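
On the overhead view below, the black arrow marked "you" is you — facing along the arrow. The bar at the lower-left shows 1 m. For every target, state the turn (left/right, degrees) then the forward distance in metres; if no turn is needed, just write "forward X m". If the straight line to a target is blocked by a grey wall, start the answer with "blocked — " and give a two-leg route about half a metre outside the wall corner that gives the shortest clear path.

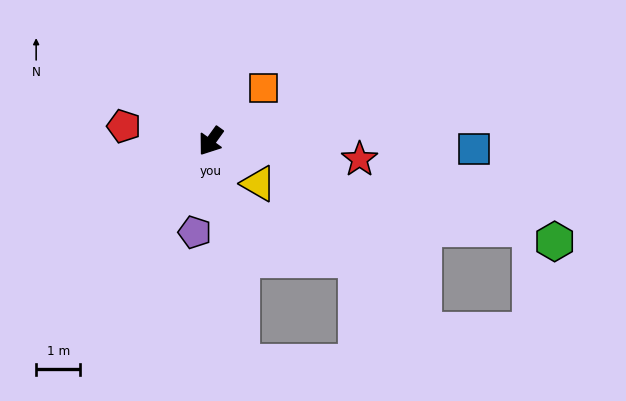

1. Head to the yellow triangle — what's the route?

turn left 84°, forward 1.4 m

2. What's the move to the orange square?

turn left 171°, forward 1.7 m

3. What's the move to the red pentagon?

turn right 64°, forward 2.0 m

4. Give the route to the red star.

turn left 119°, forward 3.4 m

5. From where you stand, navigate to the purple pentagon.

turn left 26°, forward 2.1 m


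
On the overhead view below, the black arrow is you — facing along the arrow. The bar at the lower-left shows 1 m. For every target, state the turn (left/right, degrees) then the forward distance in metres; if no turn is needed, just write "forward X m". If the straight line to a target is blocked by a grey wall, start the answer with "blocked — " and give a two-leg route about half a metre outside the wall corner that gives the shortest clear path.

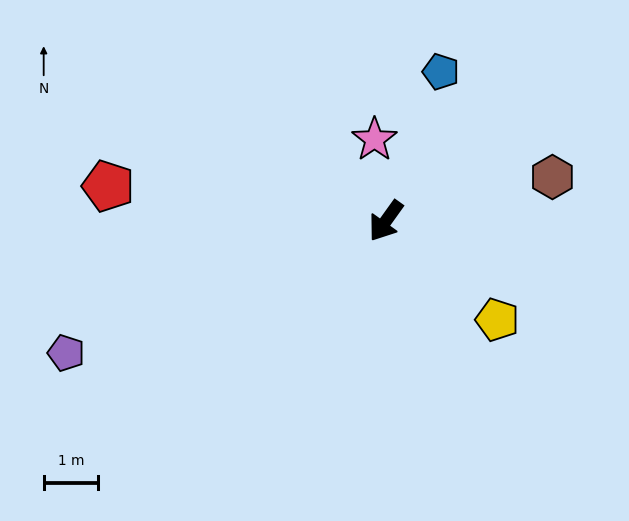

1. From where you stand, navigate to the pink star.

turn right 136°, forward 1.5 m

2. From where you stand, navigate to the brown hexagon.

turn left 140°, forward 3.2 m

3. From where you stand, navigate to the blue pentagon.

turn right 165°, forward 2.9 m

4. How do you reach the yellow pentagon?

turn left 84°, forward 2.7 m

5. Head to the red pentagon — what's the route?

turn right 62°, forward 5.1 m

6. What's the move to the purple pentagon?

turn right 32°, forward 6.3 m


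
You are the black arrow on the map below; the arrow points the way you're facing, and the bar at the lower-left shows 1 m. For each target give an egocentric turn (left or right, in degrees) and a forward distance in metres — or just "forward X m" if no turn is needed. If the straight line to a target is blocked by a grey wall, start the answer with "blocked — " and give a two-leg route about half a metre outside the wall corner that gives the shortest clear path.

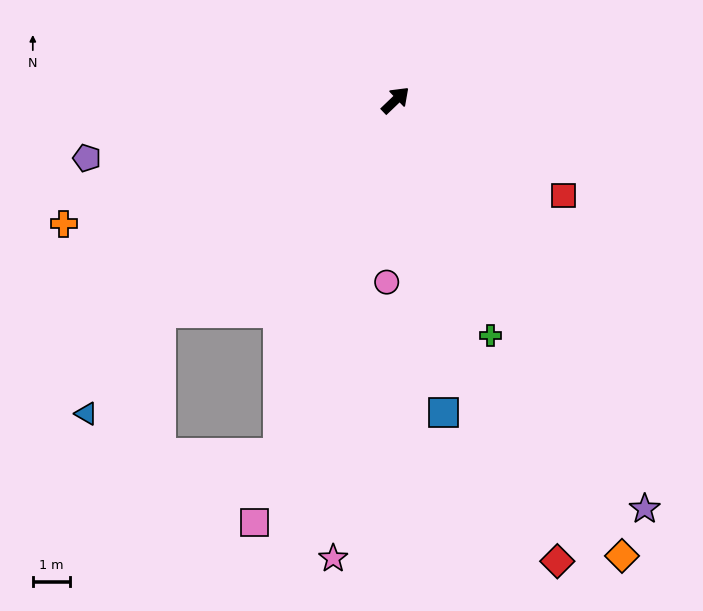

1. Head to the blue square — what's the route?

turn right 125°, forward 8.4 m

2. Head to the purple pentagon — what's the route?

turn left 147°, forward 8.3 m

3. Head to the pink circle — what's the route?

turn right 136°, forward 4.8 m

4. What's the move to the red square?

turn right 73°, forward 5.1 m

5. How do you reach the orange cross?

turn left 157°, forward 9.4 m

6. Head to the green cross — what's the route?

turn right 112°, forward 6.8 m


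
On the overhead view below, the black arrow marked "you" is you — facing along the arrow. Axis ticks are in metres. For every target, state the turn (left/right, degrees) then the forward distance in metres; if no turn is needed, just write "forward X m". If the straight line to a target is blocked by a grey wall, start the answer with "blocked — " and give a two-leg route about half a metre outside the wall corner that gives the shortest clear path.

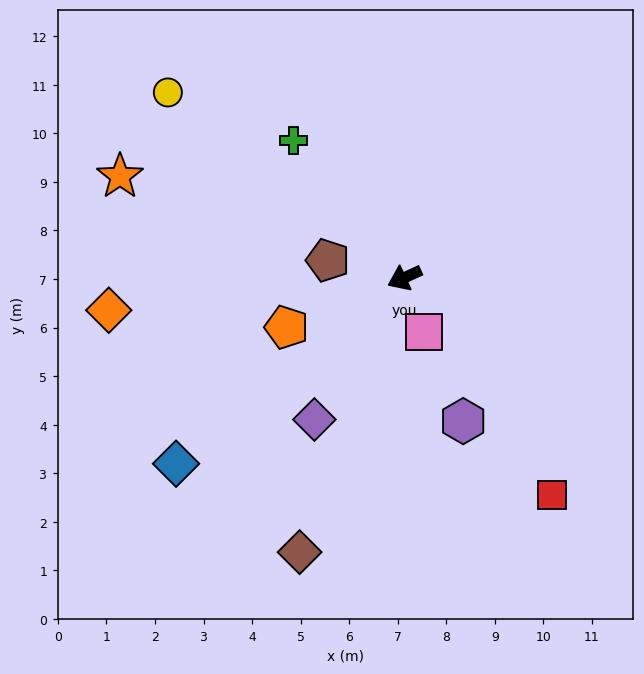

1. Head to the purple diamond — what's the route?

turn left 33°, forward 3.5 m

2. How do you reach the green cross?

turn right 76°, forward 3.6 m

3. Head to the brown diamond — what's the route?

turn left 44°, forward 6.1 m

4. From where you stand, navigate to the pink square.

turn left 85°, forward 1.2 m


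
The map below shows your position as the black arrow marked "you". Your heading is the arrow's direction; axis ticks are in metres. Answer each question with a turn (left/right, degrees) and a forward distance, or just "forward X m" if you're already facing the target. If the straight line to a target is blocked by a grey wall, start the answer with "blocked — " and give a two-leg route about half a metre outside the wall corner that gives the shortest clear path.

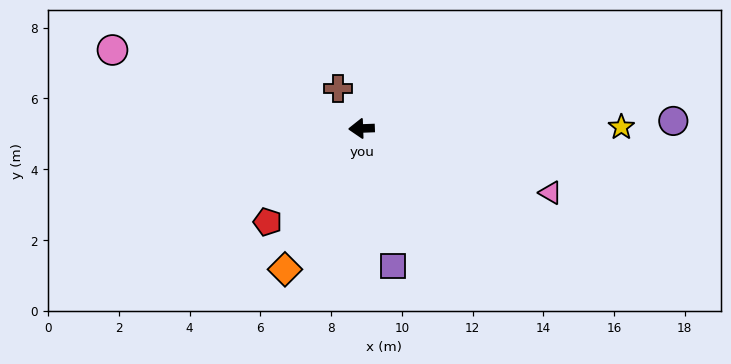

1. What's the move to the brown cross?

turn right 62°, forward 1.3 m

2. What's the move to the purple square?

turn left 101°, forward 4.0 m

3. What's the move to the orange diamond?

turn left 59°, forward 4.5 m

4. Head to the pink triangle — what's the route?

turn left 159°, forward 5.6 m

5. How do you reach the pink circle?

turn right 20°, forward 7.4 m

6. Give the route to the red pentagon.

turn left 43°, forward 3.7 m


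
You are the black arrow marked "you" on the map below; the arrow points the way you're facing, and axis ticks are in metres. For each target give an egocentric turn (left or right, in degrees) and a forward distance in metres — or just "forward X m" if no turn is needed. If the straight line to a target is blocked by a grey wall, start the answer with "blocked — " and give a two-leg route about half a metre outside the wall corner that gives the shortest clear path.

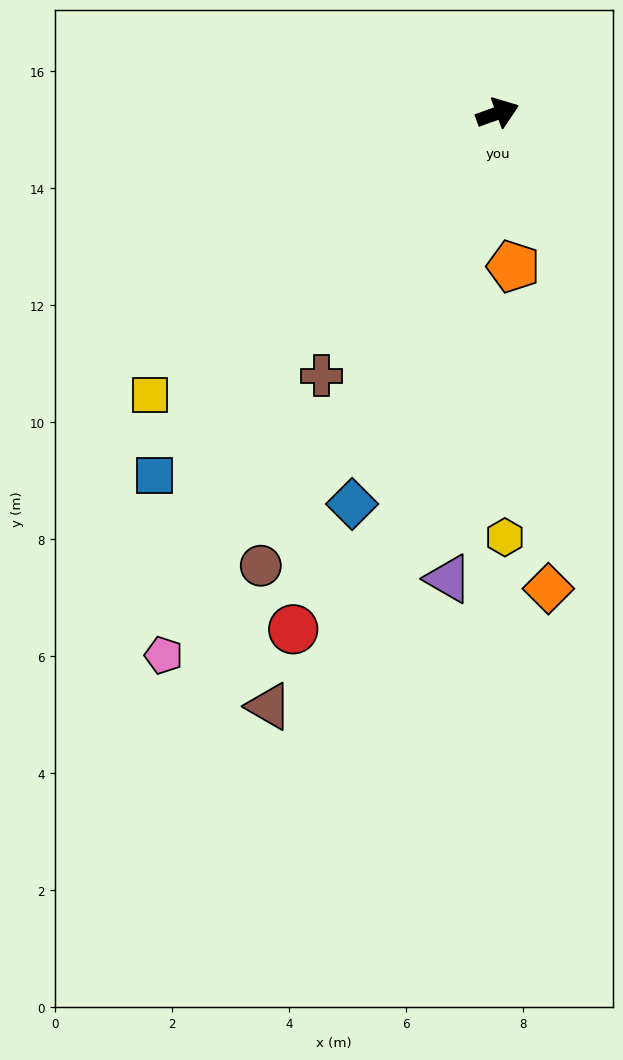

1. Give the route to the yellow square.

turn right 161°, forward 7.6 m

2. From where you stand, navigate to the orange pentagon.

turn right 104°, forward 2.6 m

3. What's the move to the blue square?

turn right 153°, forward 8.5 m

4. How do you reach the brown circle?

turn right 137°, forward 8.7 m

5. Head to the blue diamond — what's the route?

turn right 130°, forward 7.1 m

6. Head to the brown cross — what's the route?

turn right 144°, forward 5.4 m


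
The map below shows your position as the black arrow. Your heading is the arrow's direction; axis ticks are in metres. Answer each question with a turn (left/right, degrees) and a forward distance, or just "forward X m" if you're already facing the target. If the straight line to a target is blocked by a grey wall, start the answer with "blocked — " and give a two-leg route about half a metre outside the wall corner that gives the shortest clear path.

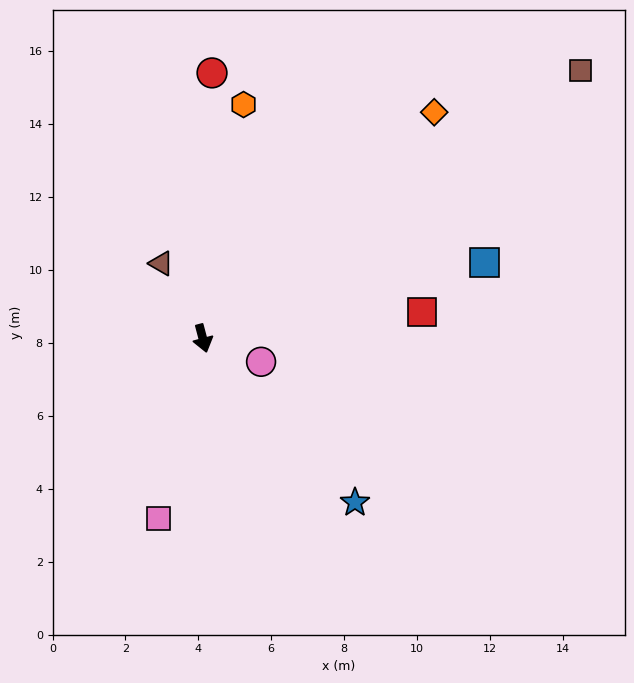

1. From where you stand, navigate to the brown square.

turn left 111°, forward 12.7 m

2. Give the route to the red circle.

turn left 163°, forward 7.3 m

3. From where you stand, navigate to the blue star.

turn left 28°, forward 6.1 m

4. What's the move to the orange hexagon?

turn left 155°, forward 6.5 m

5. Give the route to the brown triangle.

turn right 166°, forward 2.4 m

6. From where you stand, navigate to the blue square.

turn left 90°, forward 8.0 m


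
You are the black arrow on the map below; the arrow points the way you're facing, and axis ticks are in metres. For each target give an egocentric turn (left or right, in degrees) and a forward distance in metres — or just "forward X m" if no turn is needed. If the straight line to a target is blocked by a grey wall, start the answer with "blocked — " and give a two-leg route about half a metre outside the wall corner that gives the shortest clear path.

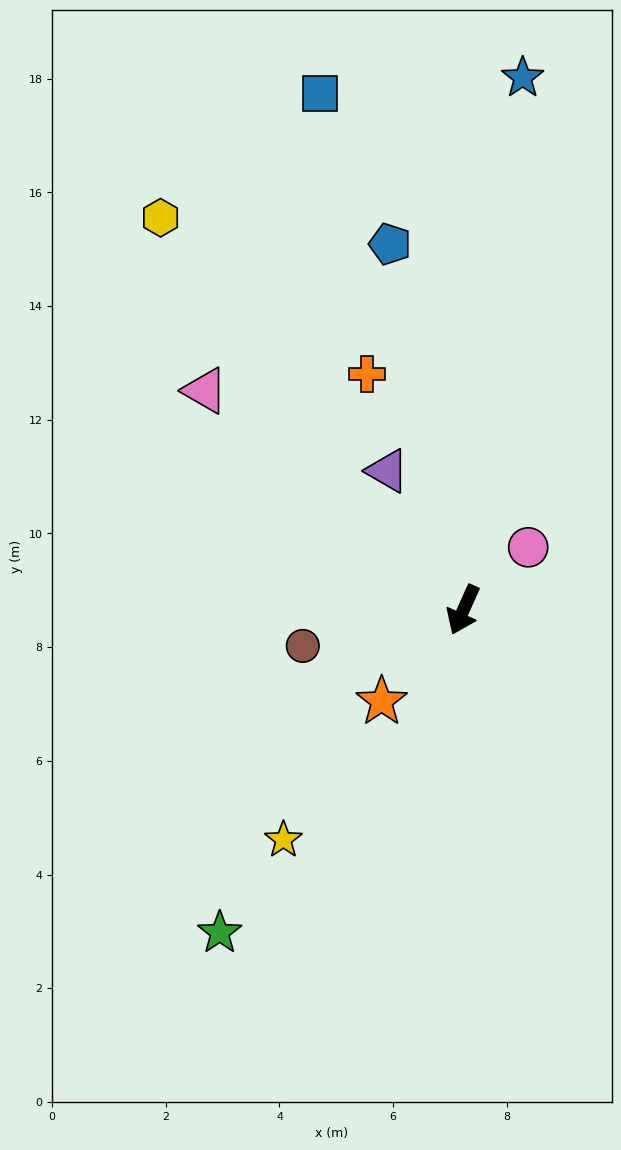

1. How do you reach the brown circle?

turn right 53°, forward 2.9 m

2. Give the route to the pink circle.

turn left 158°, forward 1.6 m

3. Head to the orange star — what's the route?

turn right 18°, forward 2.2 m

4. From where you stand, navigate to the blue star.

turn right 162°, forward 9.4 m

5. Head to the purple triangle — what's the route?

turn right 127°, forward 2.8 m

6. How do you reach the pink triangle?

turn right 106°, forward 6.0 m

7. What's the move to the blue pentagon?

turn right 145°, forward 6.6 m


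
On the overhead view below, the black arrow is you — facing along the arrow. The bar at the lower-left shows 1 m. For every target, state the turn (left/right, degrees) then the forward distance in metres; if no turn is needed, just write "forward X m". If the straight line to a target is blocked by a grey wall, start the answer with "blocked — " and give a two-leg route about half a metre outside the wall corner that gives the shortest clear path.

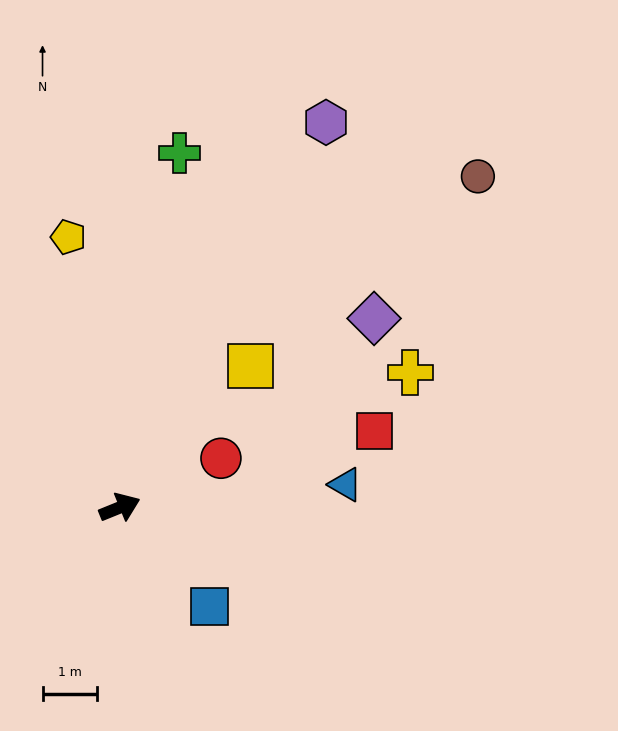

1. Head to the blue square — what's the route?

turn right 70°, forward 2.5 m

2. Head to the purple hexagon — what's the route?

turn left 40°, forward 8.0 m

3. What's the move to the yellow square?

turn left 25°, forward 3.5 m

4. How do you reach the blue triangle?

turn right 16°, forward 4.2 m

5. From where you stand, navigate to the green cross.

turn left 58°, forward 6.6 m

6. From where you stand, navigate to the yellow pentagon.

turn left 79°, forward 5.1 m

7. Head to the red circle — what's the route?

turn left 4°, forward 2.1 m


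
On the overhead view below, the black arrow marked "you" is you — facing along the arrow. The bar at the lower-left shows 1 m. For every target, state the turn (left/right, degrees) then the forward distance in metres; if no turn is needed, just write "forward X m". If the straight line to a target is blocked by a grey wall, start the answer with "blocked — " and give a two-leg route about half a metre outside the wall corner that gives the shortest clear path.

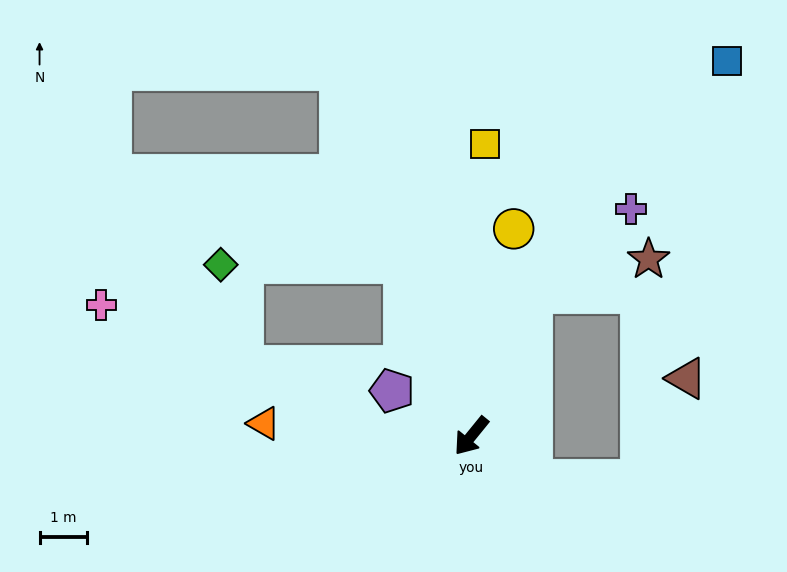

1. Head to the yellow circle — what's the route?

turn right 152°, forward 4.4 m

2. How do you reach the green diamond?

blocked — turn right 120°, forward 3.9 m, then turn left 69°, forward 3.9 m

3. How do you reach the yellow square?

turn right 144°, forward 6.1 m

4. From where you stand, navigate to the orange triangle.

turn right 54°, forward 4.4 m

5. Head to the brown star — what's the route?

blocked — turn right 164°, forward 3.3 m, then turn right 50°, forward 2.6 m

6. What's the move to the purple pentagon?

turn right 81°, forward 1.9 m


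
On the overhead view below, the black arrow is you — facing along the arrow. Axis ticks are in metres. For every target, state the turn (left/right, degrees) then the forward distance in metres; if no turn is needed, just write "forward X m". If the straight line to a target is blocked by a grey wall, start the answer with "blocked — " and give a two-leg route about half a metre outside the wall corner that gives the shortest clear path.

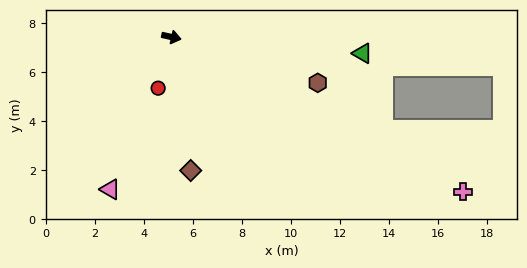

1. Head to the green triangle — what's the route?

turn left 8°, forward 7.8 m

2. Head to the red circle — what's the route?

turn right 92°, forward 2.2 m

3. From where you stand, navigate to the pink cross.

turn right 15°, forward 13.5 m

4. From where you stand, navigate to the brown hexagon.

turn right 5°, forward 6.3 m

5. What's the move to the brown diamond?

turn right 69°, forward 5.5 m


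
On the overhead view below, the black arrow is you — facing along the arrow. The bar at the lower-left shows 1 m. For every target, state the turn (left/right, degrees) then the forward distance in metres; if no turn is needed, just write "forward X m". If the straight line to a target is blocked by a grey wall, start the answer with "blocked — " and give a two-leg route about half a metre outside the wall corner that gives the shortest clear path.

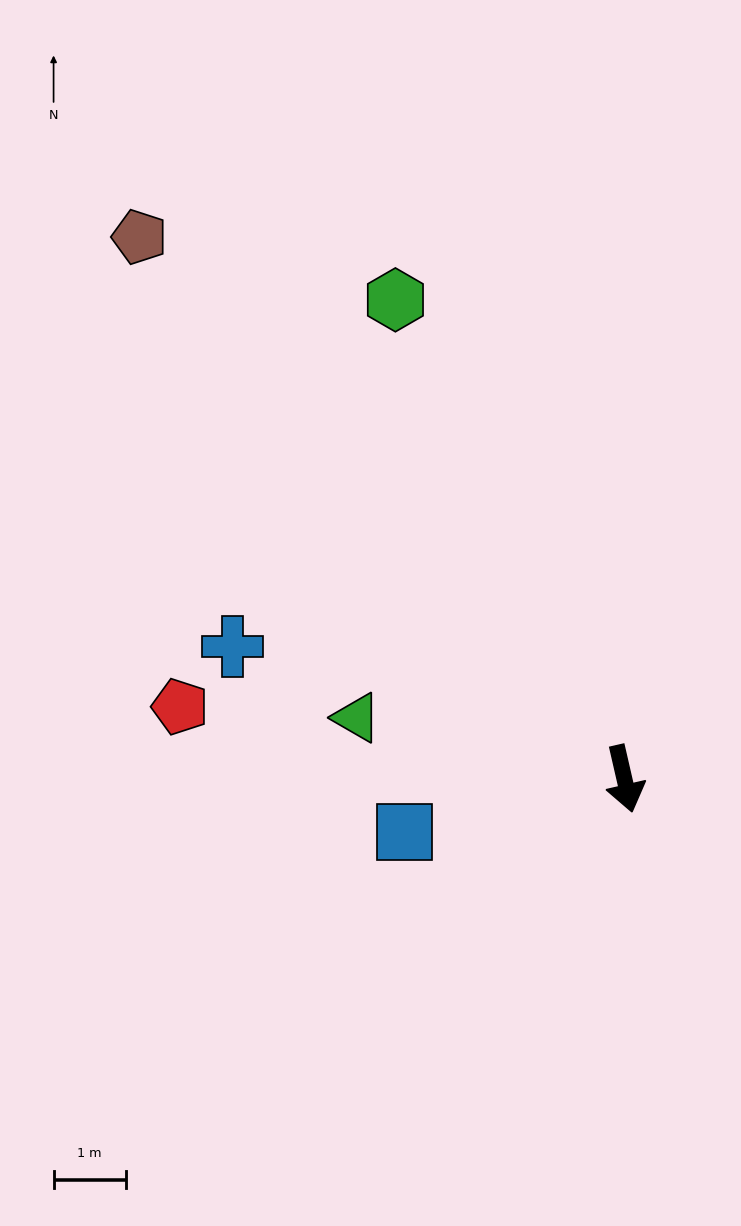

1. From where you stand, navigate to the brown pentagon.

turn right 151°, forward 10.1 m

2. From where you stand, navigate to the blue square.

turn right 89°, forward 3.1 m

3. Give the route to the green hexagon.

turn right 167°, forward 7.3 m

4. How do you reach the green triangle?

turn right 116°, forward 3.8 m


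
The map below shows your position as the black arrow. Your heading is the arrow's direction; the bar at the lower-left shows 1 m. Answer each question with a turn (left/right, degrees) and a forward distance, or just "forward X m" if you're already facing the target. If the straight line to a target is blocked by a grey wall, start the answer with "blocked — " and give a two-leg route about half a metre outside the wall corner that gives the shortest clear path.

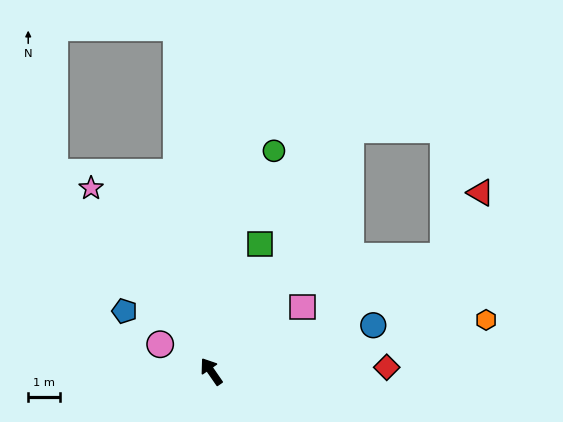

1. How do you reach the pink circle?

turn left 27°, forward 1.8 m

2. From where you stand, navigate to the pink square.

turn right 89°, forward 3.5 m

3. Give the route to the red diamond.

turn right 123°, forward 5.5 m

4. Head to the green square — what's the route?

turn right 56°, forward 4.3 m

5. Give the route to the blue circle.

turn right 109°, forward 5.3 m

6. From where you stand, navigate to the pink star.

forward 6.9 m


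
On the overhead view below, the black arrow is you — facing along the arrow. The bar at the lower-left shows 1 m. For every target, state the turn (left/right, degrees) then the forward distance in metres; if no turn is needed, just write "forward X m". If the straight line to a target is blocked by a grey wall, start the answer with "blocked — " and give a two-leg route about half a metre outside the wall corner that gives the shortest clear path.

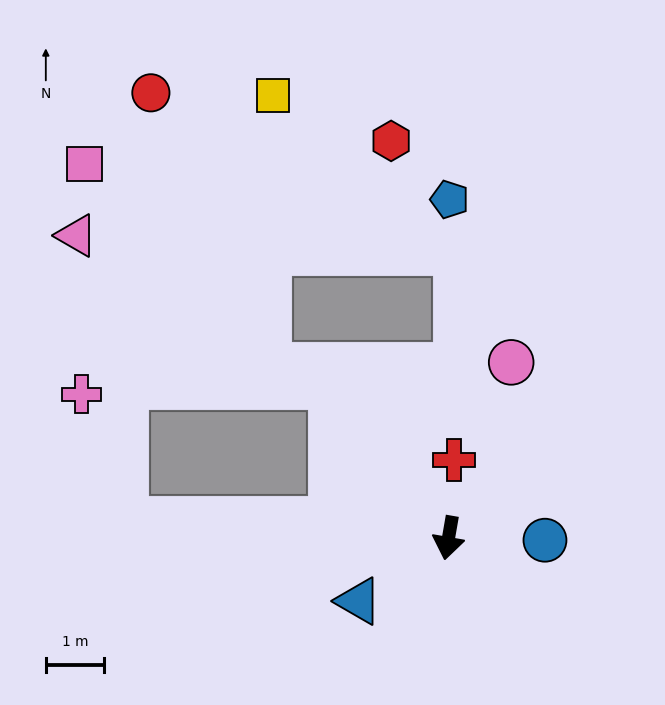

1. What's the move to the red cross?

turn right 174°, forward 1.3 m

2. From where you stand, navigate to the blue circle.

turn left 99°, forward 1.7 m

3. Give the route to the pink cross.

blocked — turn right 83°, forward 5.6 m, then turn right 69°, forward 2.3 m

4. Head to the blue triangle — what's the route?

turn right 45°, forward 1.9 m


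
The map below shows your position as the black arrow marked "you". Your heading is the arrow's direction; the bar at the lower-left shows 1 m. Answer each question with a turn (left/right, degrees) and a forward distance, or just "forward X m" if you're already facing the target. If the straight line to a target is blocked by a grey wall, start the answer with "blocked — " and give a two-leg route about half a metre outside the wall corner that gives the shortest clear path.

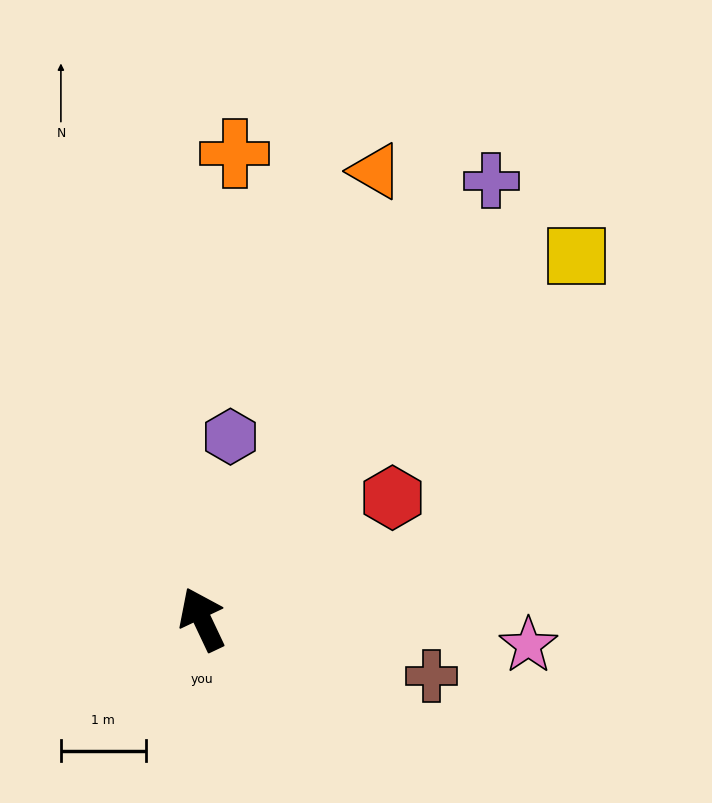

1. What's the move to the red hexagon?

turn right 83°, forward 2.7 m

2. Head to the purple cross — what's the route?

turn right 59°, forward 6.2 m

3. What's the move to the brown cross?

turn right 129°, forward 2.8 m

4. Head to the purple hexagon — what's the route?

turn right 34°, forward 2.2 m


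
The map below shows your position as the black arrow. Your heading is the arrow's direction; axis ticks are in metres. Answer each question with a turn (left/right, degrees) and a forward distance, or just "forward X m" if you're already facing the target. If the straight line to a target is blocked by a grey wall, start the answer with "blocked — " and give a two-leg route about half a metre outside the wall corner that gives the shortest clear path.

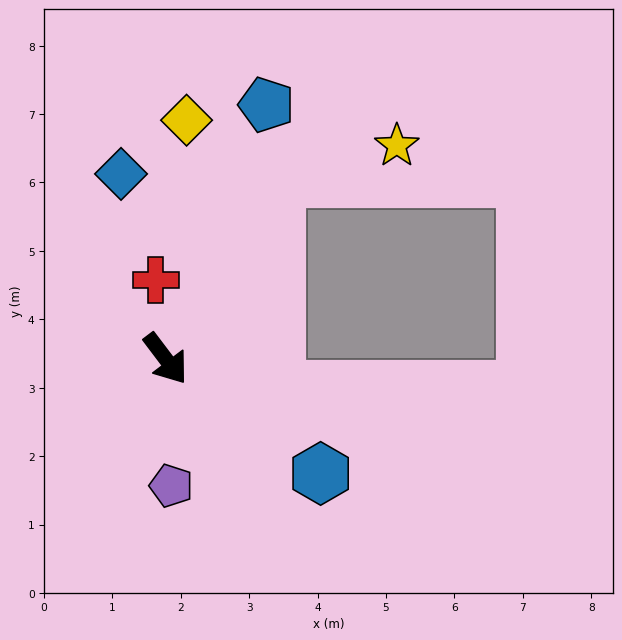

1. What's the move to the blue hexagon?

turn left 16°, forward 2.8 m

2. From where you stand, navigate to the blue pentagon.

turn left 121°, forward 4.0 m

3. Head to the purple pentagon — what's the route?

turn right 35°, forward 1.9 m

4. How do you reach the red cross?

turn left 150°, forward 1.2 m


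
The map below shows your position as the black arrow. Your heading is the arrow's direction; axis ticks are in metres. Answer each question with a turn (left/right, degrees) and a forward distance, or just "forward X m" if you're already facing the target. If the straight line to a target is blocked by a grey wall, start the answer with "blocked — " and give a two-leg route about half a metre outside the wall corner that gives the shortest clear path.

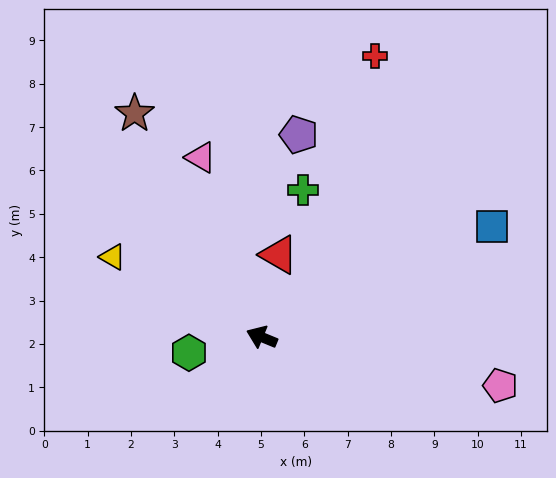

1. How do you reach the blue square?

turn right 132°, forward 5.9 m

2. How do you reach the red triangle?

turn right 79°, forward 1.9 m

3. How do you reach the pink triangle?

turn right 49°, forward 4.4 m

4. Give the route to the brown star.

turn right 38°, forward 5.9 m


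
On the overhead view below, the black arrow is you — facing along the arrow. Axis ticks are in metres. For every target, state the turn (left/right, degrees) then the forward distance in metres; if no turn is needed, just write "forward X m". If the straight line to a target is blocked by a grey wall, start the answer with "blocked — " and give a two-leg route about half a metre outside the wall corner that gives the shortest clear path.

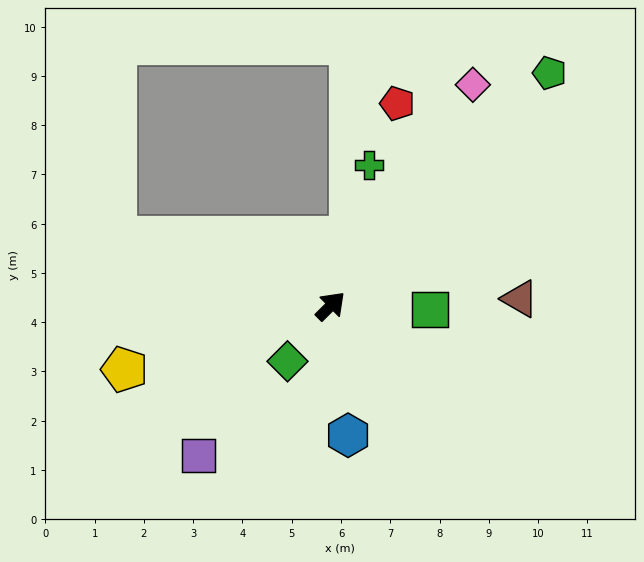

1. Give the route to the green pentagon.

forward 6.5 m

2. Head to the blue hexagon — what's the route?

turn right 127°, forward 2.6 m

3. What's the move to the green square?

turn right 47°, forward 2.0 m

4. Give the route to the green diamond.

turn right 173°, forward 1.4 m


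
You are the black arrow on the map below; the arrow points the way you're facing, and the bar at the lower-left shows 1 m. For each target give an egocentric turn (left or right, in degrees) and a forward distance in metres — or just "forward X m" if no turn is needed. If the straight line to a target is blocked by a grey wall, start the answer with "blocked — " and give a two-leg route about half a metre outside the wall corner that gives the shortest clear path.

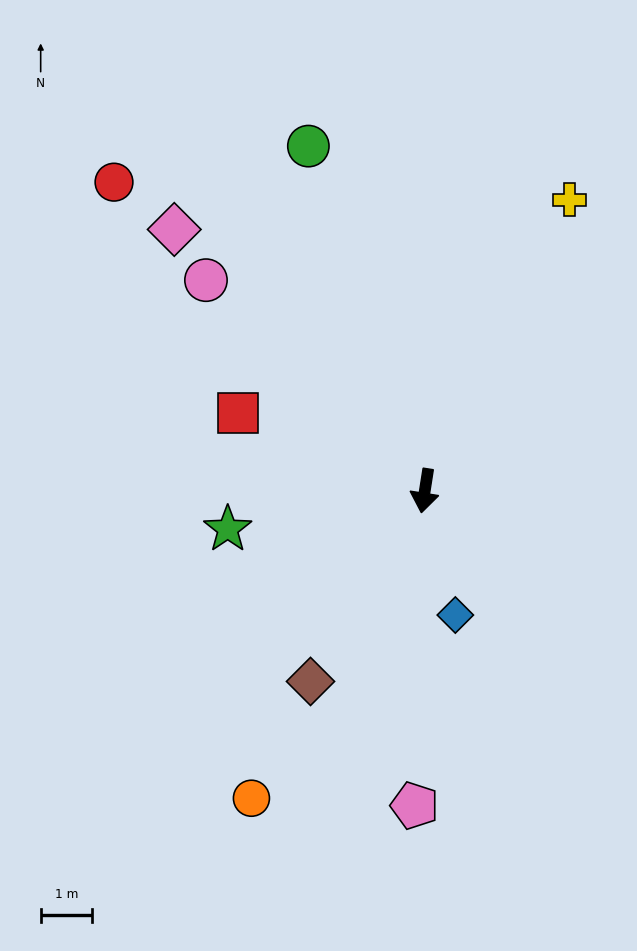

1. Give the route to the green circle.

turn right 152°, forward 7.0 m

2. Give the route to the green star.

turn right 70°, forward 3.9 m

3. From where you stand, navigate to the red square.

turn right 104°, forward 3.9 m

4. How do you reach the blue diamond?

turn left 23°, forward 2.5 m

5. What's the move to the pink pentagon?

turn left 7°, forward 6.1 m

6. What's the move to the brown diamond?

turn right 22°, forward 4.3 m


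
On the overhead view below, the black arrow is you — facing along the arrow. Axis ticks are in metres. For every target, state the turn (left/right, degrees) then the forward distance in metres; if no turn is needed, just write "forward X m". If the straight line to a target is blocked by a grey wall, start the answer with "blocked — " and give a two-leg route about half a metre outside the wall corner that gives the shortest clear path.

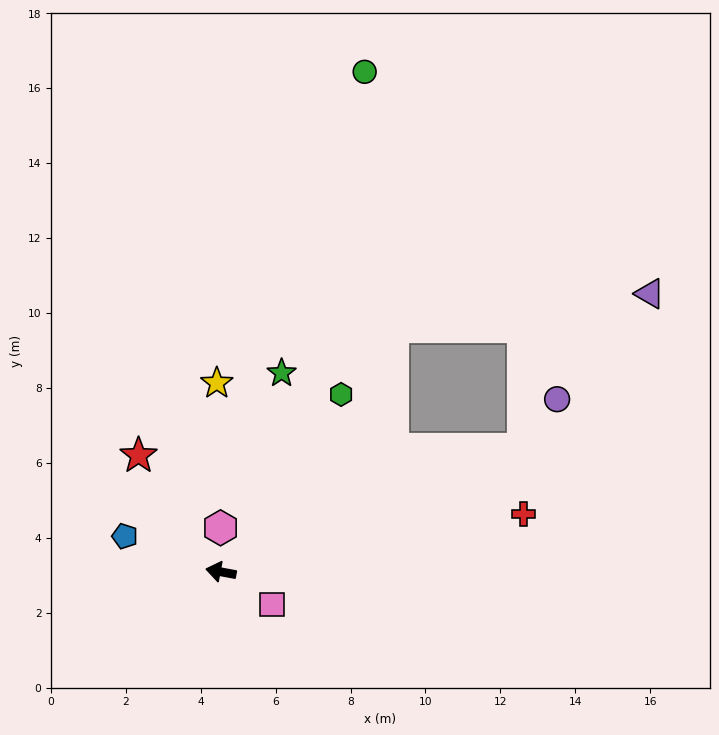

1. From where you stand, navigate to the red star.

turn right 44°, forward 3.8 m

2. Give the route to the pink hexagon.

turn right 79°, forward 1.2 m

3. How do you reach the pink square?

turn left 158°, forward 1.6 m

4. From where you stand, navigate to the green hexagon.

turn right 114°, forward 5.7 m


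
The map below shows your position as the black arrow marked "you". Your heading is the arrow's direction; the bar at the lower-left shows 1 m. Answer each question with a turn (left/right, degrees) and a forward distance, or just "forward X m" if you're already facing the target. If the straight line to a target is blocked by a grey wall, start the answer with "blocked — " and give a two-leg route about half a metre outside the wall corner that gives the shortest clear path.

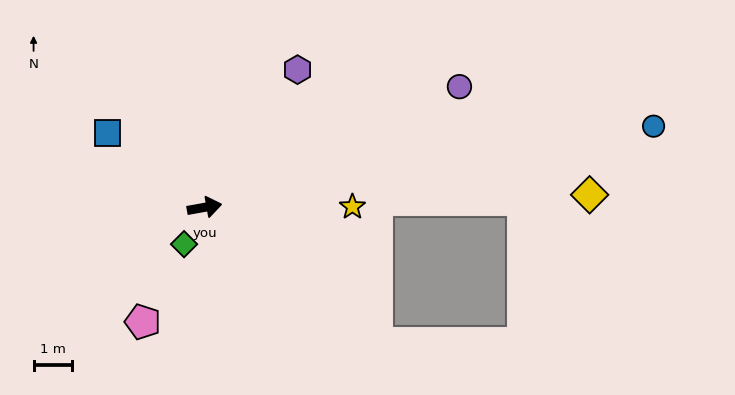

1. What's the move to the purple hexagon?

turn left 46°, forward 4.4 m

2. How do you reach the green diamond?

turn right 129°, forward 1.1 m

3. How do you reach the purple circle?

turn left 15°, forward 7.4 m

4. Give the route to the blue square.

turn left 132°, forward 3.2 m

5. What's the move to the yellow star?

turn right 10°, forward 3.9 m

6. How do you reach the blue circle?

forward 12.0 m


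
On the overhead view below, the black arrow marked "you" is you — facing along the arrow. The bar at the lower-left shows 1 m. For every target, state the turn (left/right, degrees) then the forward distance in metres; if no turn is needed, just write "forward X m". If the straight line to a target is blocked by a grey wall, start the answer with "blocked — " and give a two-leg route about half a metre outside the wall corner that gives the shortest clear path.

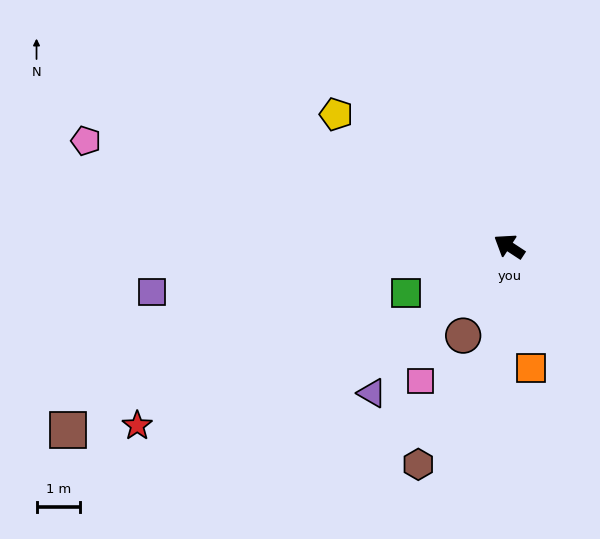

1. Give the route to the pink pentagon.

turn left 19°, forward 10.0 m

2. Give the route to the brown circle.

turn left 96°, forward 2.3 m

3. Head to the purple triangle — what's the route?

turn left 80°, forward 4.6 m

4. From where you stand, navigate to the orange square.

turn left 133°, forward 2.8 m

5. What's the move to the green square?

turn left 58°, forward 2.6 m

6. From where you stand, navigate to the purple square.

turn left 40°, forward 8.3 m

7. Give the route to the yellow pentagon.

turn right 4°, forward 5.0 m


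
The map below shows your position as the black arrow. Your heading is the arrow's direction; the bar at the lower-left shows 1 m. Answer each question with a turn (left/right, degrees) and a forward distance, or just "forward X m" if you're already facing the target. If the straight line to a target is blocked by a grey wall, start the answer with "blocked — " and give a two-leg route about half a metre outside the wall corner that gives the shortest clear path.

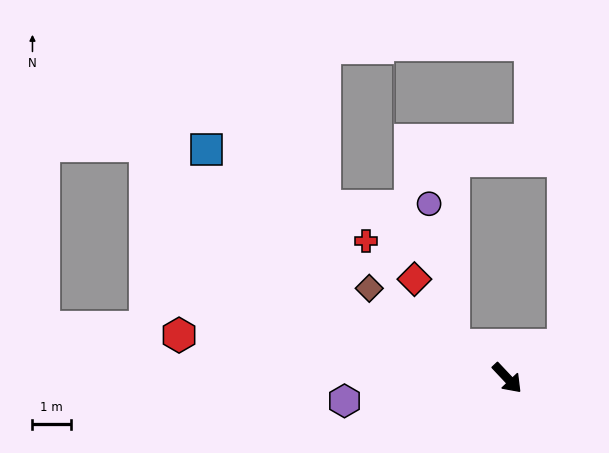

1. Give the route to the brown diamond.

turn right 166°, forward 4.3 m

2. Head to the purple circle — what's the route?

blocked — turn right 165°, forward 1.6 m, then turn right 48°, forward 3.7 m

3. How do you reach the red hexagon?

turn right 141°, forward 8.6 m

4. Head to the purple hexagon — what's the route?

turn right 125°, forward 4.3 m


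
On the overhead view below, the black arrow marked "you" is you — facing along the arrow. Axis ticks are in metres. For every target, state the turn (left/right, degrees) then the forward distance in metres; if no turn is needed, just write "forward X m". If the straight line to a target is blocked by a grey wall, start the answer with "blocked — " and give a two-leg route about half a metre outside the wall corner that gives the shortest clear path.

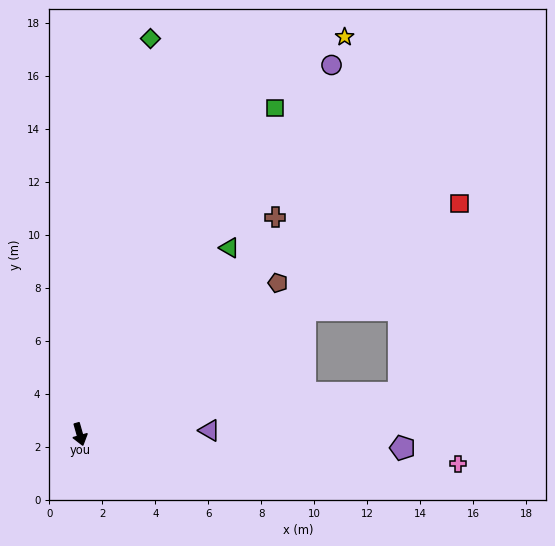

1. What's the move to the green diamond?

turn left 154°, forward 15.2 m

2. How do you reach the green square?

turn left 133°, forward 14.3 m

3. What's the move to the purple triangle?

turn left 76°, forward 4.9 m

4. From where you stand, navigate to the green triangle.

turn left 125°, forward 9.0 m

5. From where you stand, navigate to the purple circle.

turn left 130°, forward 16.9 m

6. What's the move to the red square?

turn left 106°, forward 16.8 m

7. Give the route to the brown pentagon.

turn left 112°, forward 9.4 m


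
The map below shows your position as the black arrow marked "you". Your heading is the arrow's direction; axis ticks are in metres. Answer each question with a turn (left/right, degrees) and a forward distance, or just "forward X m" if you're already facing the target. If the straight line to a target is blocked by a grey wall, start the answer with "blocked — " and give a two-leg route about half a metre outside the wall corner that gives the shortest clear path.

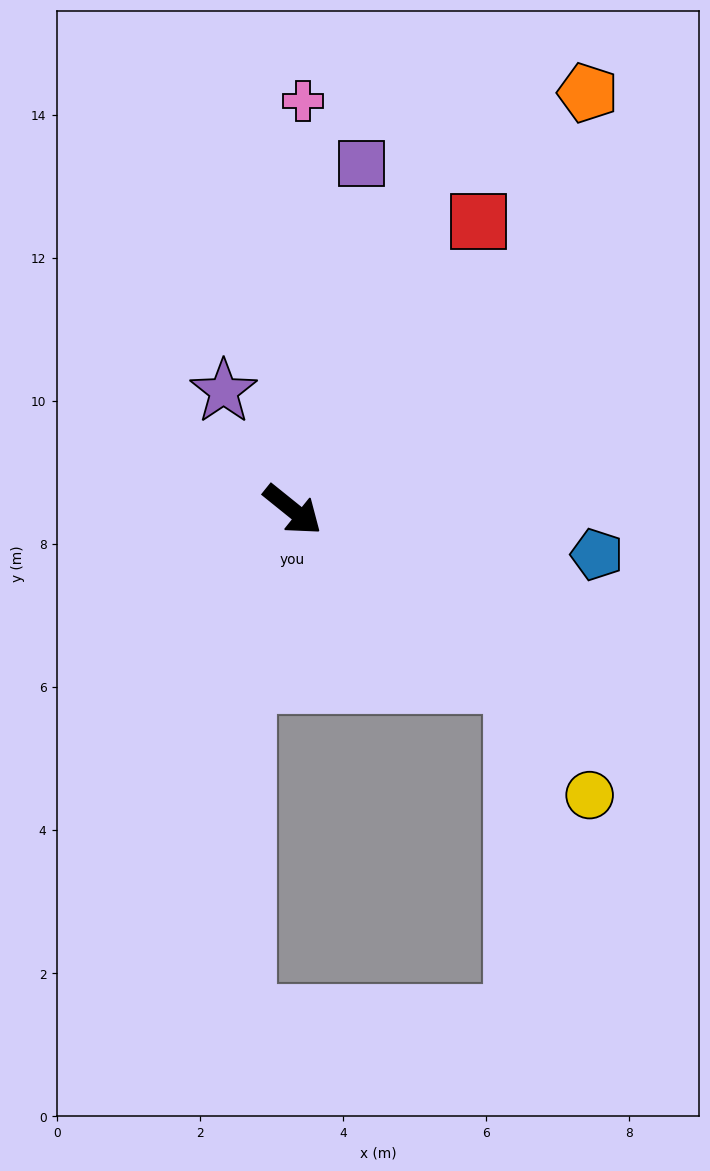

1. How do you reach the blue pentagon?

turn left 30°, forward 4.3 m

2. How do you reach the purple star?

turn left 159°, forward 1.9 m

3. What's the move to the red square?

turn left 96°, forward 4.8 m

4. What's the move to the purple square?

turn left 118°, forward 4.9 m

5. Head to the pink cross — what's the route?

turn left 127°, forward 5.7 m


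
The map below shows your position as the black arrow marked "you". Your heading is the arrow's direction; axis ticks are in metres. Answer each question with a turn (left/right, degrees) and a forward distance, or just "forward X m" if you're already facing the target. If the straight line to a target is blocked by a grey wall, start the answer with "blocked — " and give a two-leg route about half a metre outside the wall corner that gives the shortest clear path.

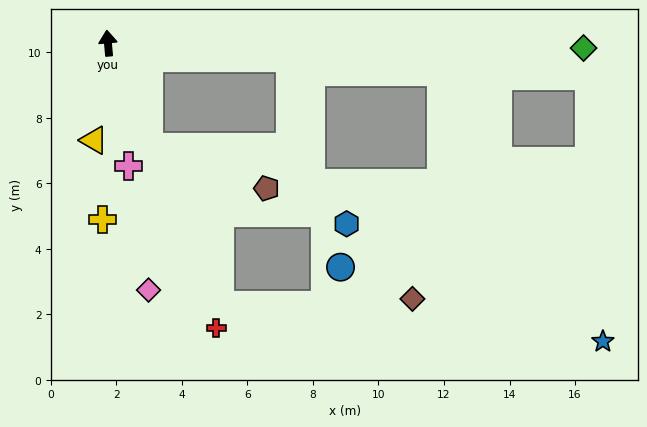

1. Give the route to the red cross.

turn right 164°, forward 9.3 m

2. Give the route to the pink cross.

turn right 176°, forward 3.8 m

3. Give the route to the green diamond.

turn right 96°, forward 14.5 m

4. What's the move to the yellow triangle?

turn left 167°, forward 3.0 m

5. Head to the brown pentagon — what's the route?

blocked — turn right 164°, forward 3.4 m, then turn left 50°, forward 3.8 m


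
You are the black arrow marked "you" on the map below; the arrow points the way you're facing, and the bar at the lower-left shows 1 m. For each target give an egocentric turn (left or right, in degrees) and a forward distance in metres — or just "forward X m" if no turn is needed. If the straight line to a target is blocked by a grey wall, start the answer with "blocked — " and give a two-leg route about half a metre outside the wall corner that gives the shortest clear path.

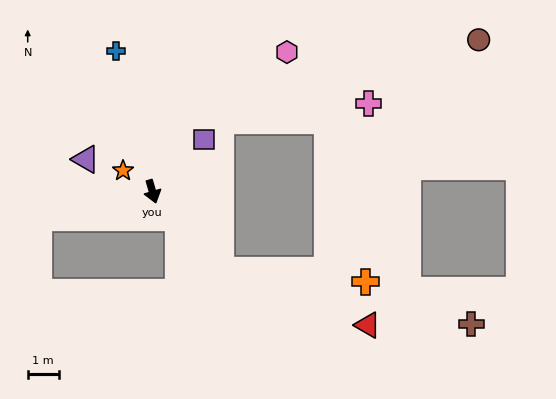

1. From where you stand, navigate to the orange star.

turn right 142°, forward 1.2 m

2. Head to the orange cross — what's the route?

blocked — turn left 25°, forward 3.4 m, then turn left 44°, forward 4.6 m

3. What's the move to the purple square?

turn left 119°, forward 2.4 m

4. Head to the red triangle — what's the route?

blocked — turn left 25°, forward 3.4 m, then turn left 28°, forward 5.0 m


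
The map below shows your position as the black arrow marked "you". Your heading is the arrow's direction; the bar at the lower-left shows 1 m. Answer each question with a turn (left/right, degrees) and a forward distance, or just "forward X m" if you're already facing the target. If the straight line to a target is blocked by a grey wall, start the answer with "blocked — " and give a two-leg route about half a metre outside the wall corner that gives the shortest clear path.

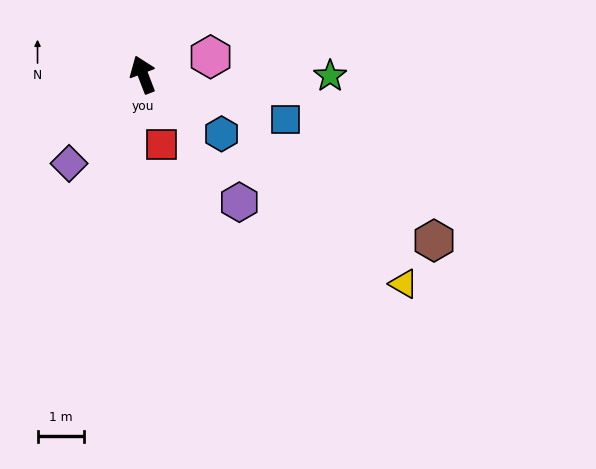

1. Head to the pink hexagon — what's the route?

turn right 96°, forward 1.5 m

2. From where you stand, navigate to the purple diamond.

turn left 119°, forward 2.5 m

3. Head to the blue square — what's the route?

turn right 129°, forward 3.2 m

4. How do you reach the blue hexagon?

turn right 148°, forward 2.1 m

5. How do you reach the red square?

turn left 174°, forward 1.6 m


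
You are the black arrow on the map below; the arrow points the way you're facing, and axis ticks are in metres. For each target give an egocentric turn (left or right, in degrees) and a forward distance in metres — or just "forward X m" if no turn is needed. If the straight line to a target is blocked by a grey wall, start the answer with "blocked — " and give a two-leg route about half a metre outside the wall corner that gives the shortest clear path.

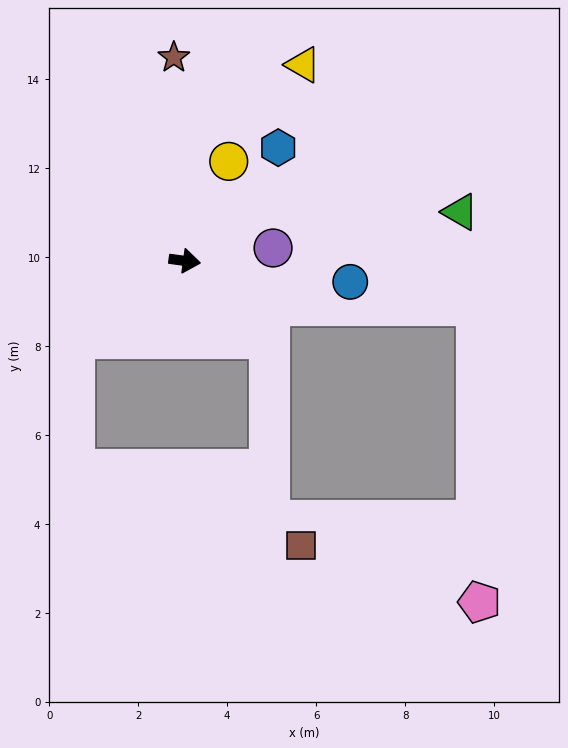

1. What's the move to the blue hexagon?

turn left 58°, forward 3.3 m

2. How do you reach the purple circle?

turn left 16°, forward 2.0 m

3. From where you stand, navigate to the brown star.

turn left 101°, forward 4.6 m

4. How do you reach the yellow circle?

turn left 74°, forward 2.4 m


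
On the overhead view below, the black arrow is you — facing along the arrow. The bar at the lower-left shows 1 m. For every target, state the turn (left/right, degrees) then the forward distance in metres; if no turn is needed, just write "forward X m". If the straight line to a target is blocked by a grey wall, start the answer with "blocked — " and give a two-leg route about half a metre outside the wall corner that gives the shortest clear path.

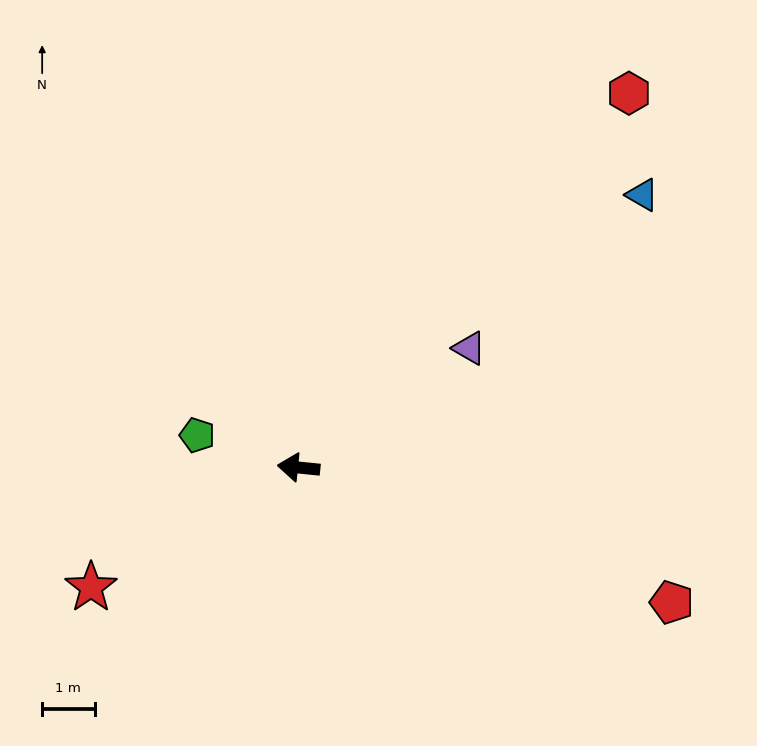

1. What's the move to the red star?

turn left 36°, forward 4.6 m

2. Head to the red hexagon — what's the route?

turn right 126°, forward 9.5 m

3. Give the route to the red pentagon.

turn left 166°, forward 7.6 m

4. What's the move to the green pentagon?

turn right 12°, forward 2.0 m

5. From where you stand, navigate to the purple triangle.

turn right 139°, forward 4.0 m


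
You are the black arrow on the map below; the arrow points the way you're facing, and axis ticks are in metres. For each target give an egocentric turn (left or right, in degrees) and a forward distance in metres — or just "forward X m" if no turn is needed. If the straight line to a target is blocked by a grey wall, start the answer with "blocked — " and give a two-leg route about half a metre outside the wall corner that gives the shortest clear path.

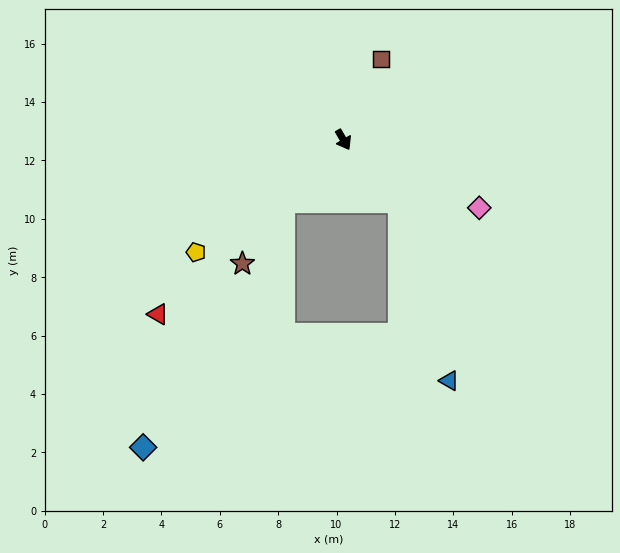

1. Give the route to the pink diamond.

turn left 33°, forward 5.2 m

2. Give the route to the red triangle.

turn right 77°, forward 8.7 m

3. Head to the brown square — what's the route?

turn left 125°, forward 3.1 m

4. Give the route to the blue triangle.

blocked — turn left 13°, forward 2.9 m, then turn right 28°, forward 6.4 m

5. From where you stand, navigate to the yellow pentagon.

turn right 83°, forward 6.4 m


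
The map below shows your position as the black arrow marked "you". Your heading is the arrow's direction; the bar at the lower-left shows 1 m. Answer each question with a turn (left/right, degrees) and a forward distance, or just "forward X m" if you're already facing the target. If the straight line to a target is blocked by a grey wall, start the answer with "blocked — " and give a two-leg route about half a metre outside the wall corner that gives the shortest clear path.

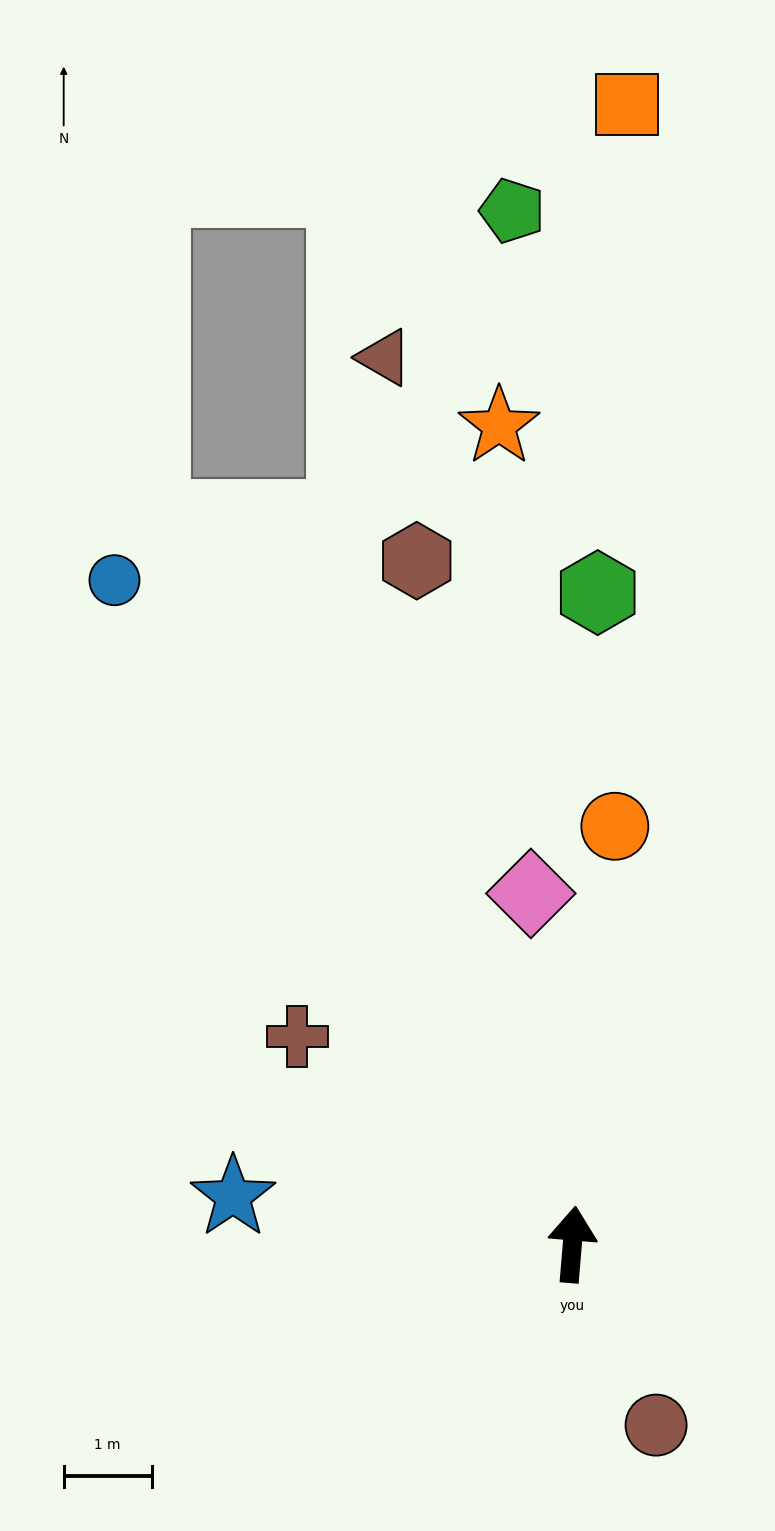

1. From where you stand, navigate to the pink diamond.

turn left 12°, forward 4.0 m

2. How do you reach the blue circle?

turn left 39°, forward 9.2 m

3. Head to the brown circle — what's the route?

turn right 150°, forward 2.3 m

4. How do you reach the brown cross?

turn left 58°, forward 3.9 m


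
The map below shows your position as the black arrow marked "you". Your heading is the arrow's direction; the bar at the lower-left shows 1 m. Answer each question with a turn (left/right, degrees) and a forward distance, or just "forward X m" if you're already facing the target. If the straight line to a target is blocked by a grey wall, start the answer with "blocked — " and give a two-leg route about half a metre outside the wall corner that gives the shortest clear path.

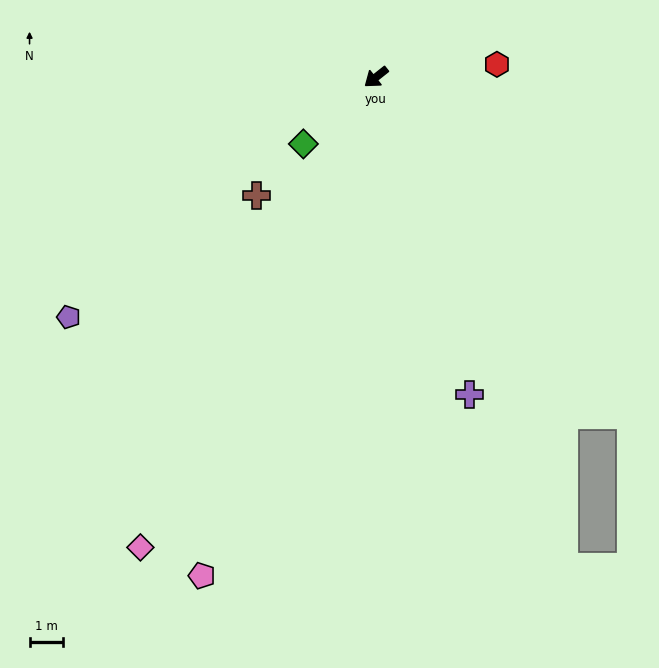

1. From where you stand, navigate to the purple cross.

turn left 68°, forward 9.9 m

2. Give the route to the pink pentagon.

turn left 32°, forward 15.8 m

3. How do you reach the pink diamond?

turn left 25°, forward 15.7 m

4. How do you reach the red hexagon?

turn left 148°, forward 3.6 m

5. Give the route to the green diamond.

turn left 4°, forward 3.0 m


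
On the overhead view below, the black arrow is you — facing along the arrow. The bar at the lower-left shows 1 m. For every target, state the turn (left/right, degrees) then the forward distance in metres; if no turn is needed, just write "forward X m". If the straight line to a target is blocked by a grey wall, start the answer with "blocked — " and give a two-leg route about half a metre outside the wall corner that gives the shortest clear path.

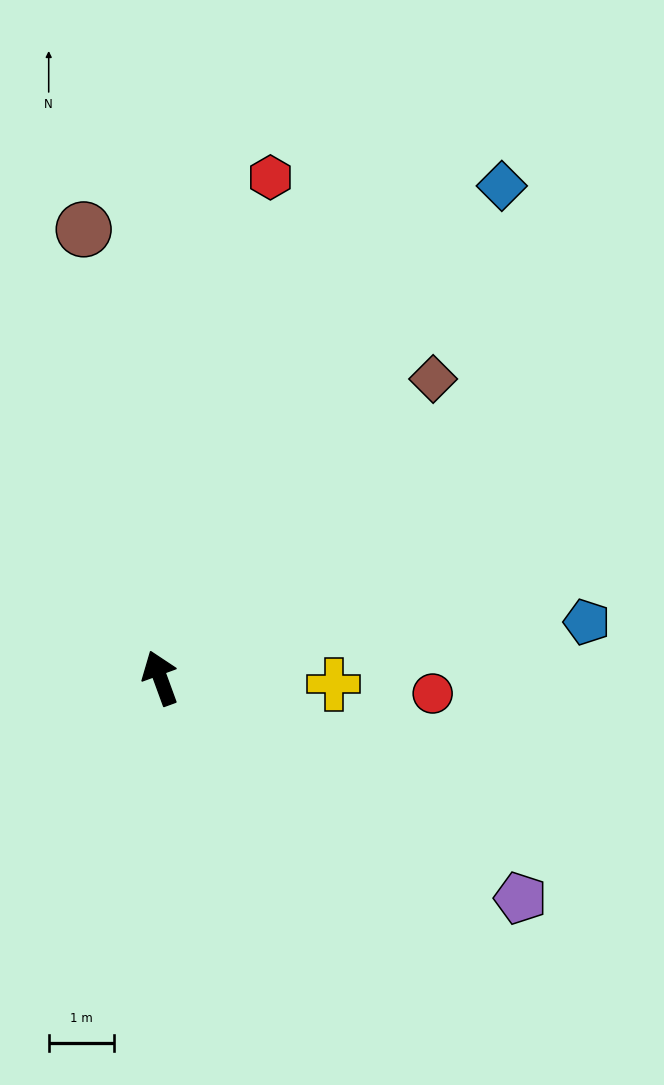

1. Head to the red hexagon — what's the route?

turn right 32°, forward 7.8 m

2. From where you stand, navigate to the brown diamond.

turn right 62°, forward 6.2 m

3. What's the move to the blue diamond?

turn right 55°, forward 9.1 m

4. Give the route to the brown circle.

turn right 10°, forward 6.9 m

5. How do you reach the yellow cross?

turn right 112°, forward 2.7 m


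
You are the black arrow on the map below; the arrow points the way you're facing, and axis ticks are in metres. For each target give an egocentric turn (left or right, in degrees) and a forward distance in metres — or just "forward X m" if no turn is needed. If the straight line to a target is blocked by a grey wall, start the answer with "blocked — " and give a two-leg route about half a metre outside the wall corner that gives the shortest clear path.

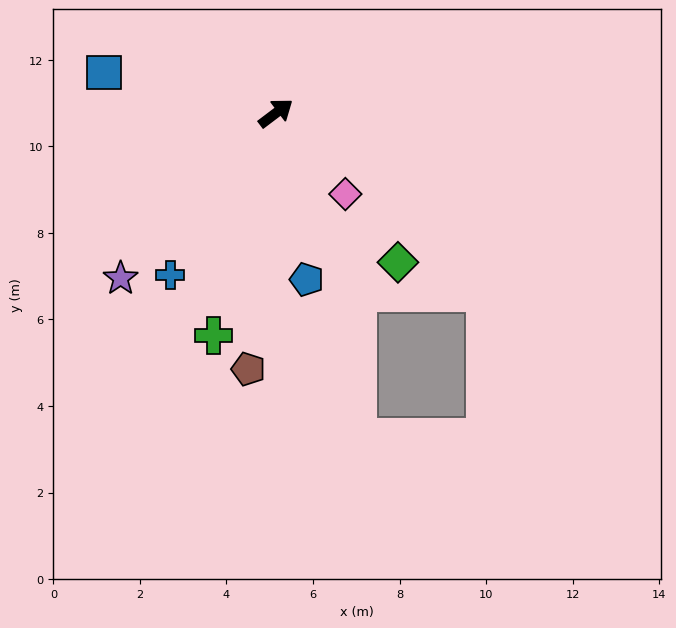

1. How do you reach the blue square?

turn left 130°, forward 4.1 m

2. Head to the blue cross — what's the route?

turn right 160°, forward 4.5 m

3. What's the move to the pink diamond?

turn right 86°, forward 2.5 m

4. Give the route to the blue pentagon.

turn right 117°, forward 3.9 m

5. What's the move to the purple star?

turn right 170°, forward 5.2 m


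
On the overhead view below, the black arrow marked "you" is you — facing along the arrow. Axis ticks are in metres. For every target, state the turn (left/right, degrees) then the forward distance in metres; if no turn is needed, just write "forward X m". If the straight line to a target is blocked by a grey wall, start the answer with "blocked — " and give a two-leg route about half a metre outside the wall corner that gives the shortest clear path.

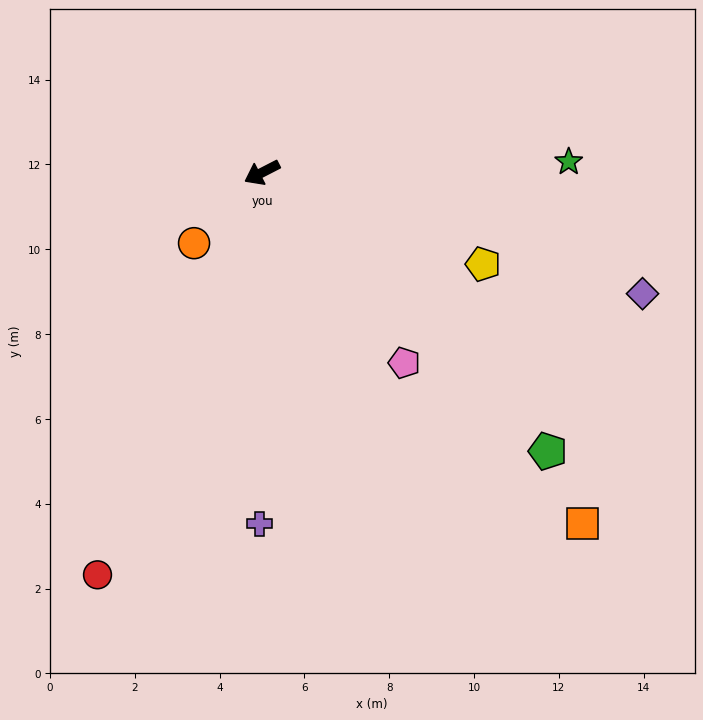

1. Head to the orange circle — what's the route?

turn left 19°, forward 2.3 m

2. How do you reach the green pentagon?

turn left 109°, forward 9.4 m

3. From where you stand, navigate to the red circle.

turn left 41°, forward 10.2 m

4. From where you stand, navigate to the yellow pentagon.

turn left 130°, forward 5.6 m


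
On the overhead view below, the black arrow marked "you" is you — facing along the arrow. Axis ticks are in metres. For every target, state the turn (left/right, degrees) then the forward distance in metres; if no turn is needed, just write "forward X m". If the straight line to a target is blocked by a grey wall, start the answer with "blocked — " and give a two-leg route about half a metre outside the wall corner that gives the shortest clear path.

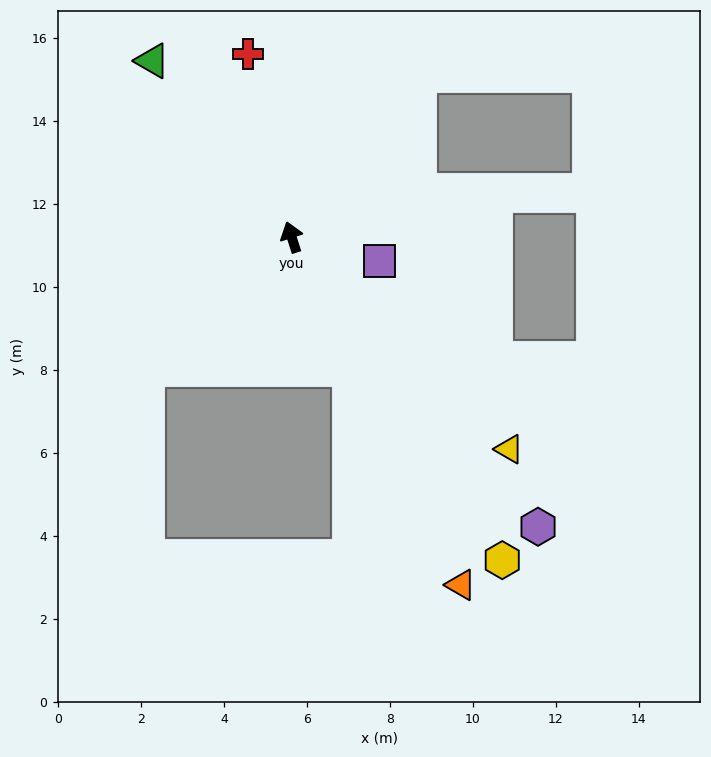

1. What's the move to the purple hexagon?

turn right 157°, forward 9.2 m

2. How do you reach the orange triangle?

turn right 172°, forward 9.3 m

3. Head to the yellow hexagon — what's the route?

turn right 165°, forward 9.3 m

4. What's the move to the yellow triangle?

turn right 152°, forward 7.3 m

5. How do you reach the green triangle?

turn left 21°, forward 5.4 m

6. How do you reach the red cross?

turn right 4°, forward 4.5 m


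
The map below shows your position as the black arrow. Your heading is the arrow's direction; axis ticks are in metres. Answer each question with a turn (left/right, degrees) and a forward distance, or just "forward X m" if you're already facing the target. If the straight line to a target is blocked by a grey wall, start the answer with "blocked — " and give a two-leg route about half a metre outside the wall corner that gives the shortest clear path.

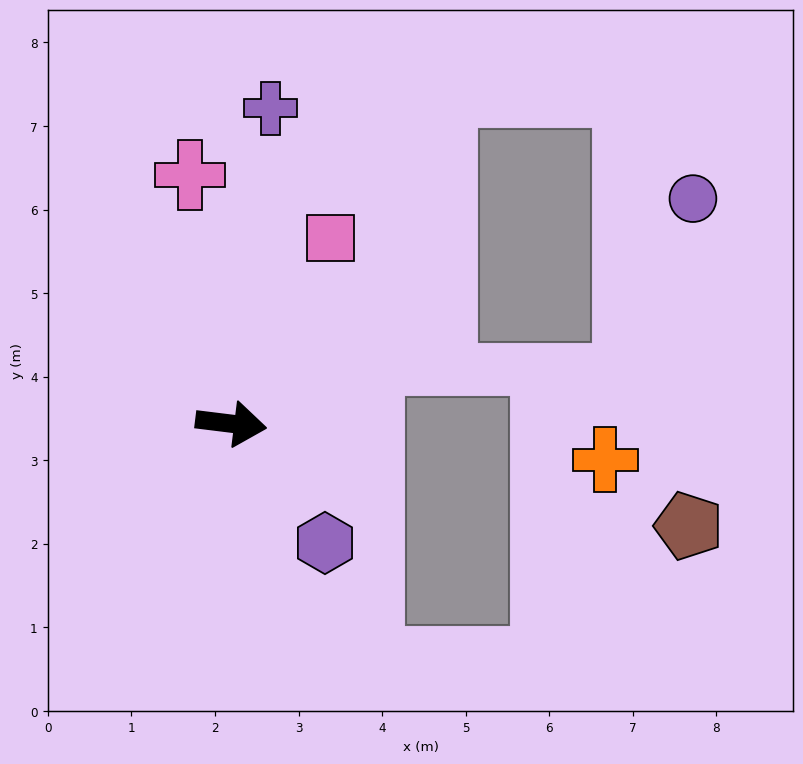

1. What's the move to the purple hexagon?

turn right 45°, forward 1.8 m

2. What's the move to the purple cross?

turn left 90°, forward 3.8 m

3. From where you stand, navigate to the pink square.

turn left 69°, forward 2.5 m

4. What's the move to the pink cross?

turn left 106°, forward 3.0 m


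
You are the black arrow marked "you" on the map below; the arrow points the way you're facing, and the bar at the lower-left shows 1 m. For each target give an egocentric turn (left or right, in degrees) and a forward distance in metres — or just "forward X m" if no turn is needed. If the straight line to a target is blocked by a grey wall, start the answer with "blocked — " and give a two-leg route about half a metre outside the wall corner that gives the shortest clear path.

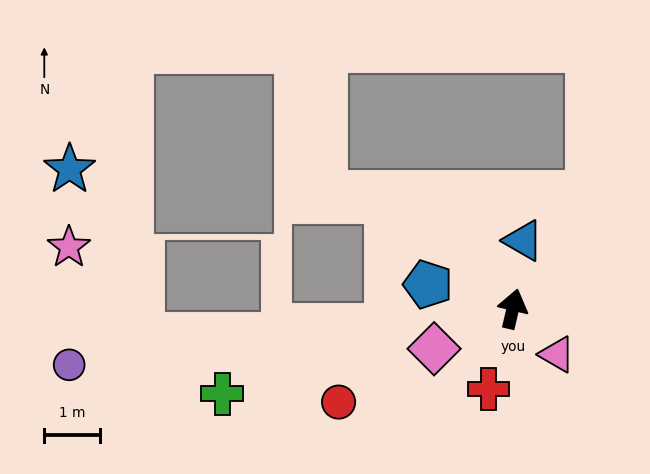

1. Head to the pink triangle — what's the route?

turn right 123°, forward 1.1 m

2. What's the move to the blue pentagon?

turn left 87°, forward 1.6 m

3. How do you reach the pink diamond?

turn left 130°, forward 1.6 m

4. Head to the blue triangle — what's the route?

turn left 5°, forward 1.2 m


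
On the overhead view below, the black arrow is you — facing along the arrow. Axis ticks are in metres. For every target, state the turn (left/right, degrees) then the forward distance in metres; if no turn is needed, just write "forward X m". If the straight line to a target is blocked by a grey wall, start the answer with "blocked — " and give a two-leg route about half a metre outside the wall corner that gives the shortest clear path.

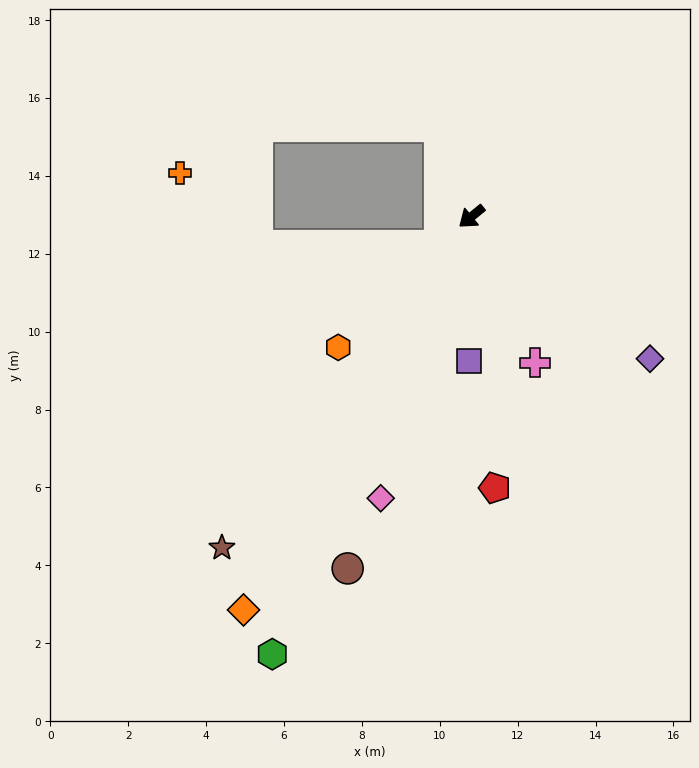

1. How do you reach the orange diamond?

turn left 21°, forward 11.7 m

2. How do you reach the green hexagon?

turn left 26°, forward 12.3 m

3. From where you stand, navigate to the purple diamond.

turn left 102°, forward 5.9 m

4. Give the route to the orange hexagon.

turn left 5°, forward 4.8 m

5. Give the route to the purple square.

turn left 50°, forward 3.7 m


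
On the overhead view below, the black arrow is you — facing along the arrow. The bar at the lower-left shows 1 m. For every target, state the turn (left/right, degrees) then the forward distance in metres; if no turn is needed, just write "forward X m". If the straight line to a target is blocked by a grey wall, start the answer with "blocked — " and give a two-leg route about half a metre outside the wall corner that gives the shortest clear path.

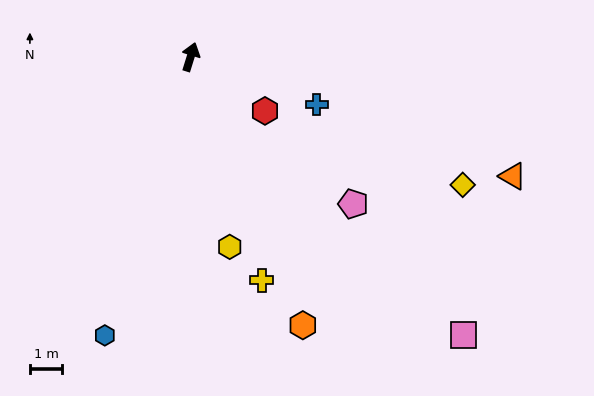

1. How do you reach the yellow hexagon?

turn right 151°, forward 6.0 m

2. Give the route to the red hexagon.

turn right 109°, forward 2.8 m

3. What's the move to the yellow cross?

turn right 145°, forward 7.2 m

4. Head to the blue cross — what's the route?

turn right 94°, forward 4.1 m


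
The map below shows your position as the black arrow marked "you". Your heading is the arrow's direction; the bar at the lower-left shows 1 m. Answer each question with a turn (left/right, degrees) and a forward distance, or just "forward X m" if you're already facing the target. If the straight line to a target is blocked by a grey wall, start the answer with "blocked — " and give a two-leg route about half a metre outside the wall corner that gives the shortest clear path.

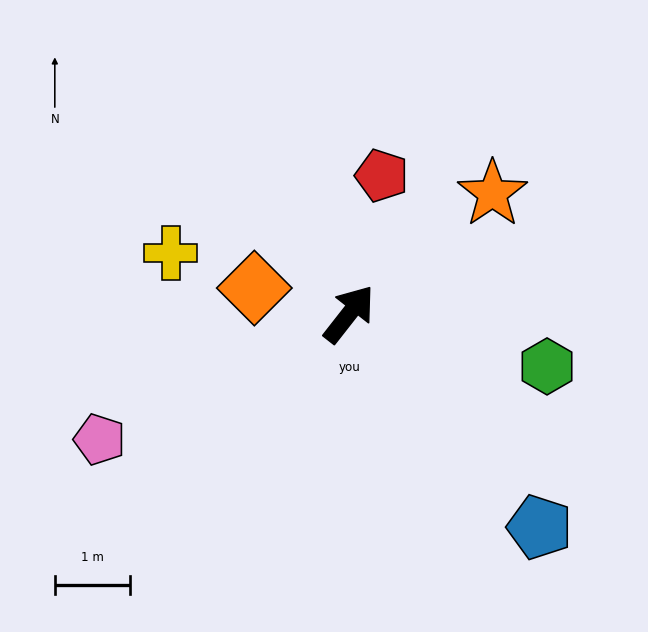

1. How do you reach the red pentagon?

turn left 25°, forward 1.9 m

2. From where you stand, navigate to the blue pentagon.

turn right 100°, forward 3.8 m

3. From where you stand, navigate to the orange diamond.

turn left 113°, forward 1.3 m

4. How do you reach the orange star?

turn right 12°, forward 2.5 m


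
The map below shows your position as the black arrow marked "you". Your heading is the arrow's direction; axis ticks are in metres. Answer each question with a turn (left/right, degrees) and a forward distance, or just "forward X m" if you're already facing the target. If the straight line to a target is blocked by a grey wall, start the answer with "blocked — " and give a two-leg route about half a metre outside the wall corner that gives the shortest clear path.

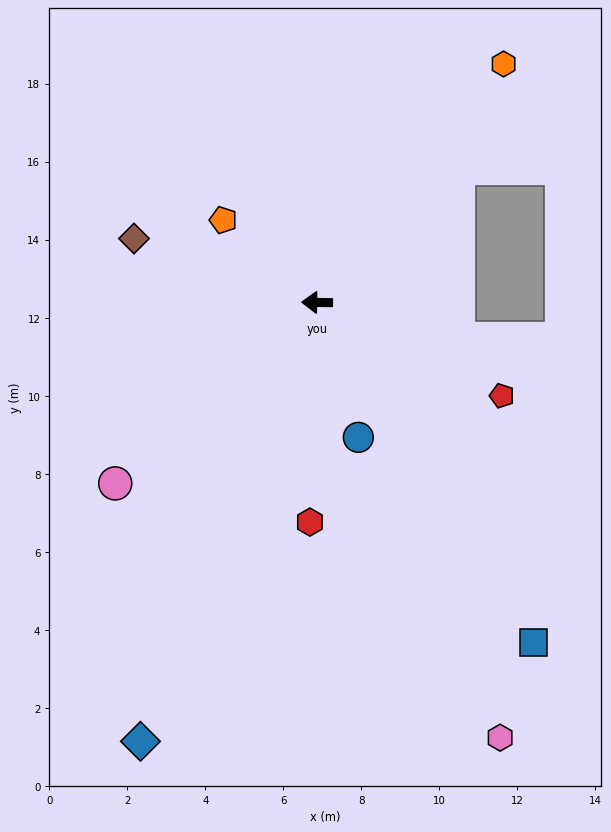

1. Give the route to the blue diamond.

turn left 69°, forward 12.1 m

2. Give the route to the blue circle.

turn left 108°, forward 3.6 m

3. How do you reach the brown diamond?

turn right 18°, forward 5.0 m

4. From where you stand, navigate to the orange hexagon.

turn right 127°, forward 7.8 m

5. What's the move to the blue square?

turn left 123°, forward 10.3 m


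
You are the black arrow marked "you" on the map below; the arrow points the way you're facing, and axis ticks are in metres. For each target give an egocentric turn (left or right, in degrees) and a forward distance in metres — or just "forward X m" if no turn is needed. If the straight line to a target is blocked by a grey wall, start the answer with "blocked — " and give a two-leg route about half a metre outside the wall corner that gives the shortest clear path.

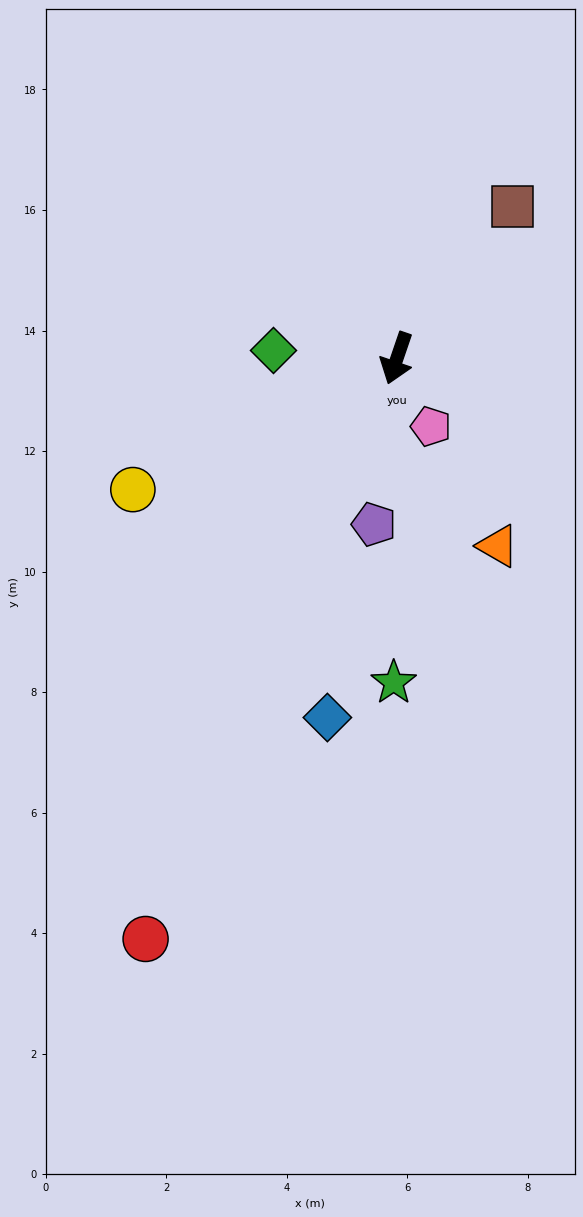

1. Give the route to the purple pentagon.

turn left 11°, forward 2.8 m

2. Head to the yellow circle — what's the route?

turn right 45°, forward 4.9 m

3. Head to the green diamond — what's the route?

turn right 75°, forward 2.1 m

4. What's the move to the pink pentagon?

turn left 45°, forward 1.3 m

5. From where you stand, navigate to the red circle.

turn right 5°, forward 10.5 m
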